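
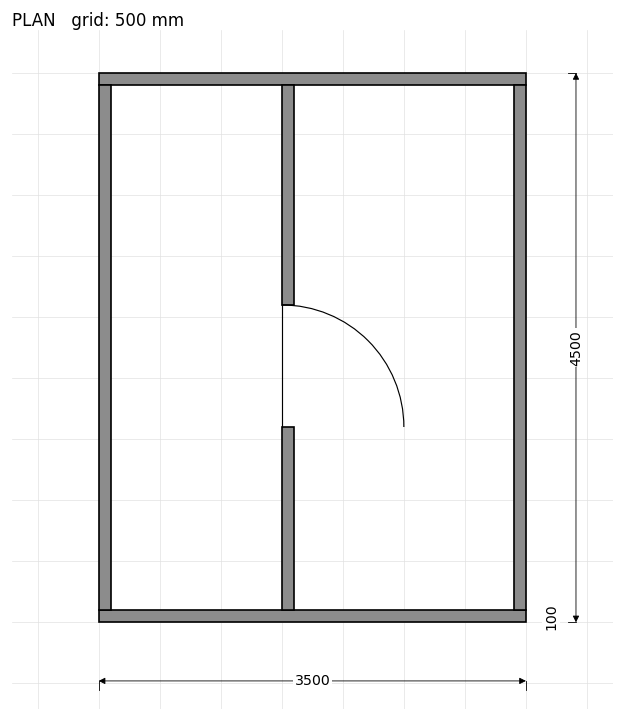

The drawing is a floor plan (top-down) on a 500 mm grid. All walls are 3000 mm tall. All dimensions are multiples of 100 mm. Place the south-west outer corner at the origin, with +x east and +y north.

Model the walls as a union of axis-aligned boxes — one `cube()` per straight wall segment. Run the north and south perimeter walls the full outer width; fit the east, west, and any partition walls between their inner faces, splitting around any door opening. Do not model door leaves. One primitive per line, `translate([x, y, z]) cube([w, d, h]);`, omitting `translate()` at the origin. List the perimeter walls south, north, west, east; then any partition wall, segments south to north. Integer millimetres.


cube([3500, 100, 3000]);
translate([0, 4400, 0]) cube([3500, 100, 3000]);
translate([0, 100, 0]) cube([100, 4300, 3000]);
translate([3400, 100, 0]) cube([100, 4300, 3000]);
translate([1500, 100, 0]) cube([100, 1500, 3000]);
translate([1500, 2600, 0]) cube([100, 1800, 3000]);


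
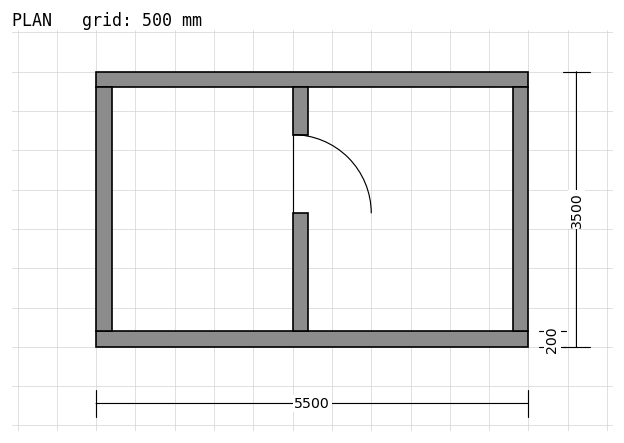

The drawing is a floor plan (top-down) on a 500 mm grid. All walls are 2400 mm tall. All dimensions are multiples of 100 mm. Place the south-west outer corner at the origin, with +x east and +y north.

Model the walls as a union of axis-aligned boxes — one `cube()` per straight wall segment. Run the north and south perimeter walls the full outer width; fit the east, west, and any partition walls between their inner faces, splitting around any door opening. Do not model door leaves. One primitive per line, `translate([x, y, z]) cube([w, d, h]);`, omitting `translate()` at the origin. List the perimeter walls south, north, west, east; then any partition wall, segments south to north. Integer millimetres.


cube([5500, 200, 2400]);
translate([0, 3300, 0]) cube([5500, 200, 2400]);
translate([0, 200, 0]) cube([200, 3100, 2400]);
translate([5300, 200, 0]) cube([200, 3100, 2400]);
translate([2500, 200, 0]) cube([200, 1500, 2400]);
translate([2500, 2700, 0]) cube([200, 600, 2400]);


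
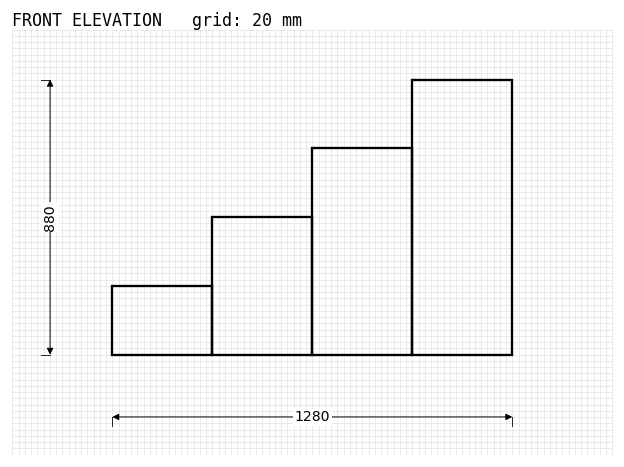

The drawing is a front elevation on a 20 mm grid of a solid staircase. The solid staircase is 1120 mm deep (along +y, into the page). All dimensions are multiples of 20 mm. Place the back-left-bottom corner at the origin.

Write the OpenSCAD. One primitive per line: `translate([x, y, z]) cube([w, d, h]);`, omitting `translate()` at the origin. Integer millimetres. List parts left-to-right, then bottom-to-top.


cube([320, 1120, 220]);
translate([320, 0, 0]) cube([320, 1120, 440]);
translate([640, 0, 0]) cube([320, 1120, 660]);
translate([960, 0, 0]) cube([320, 1120, 880]);


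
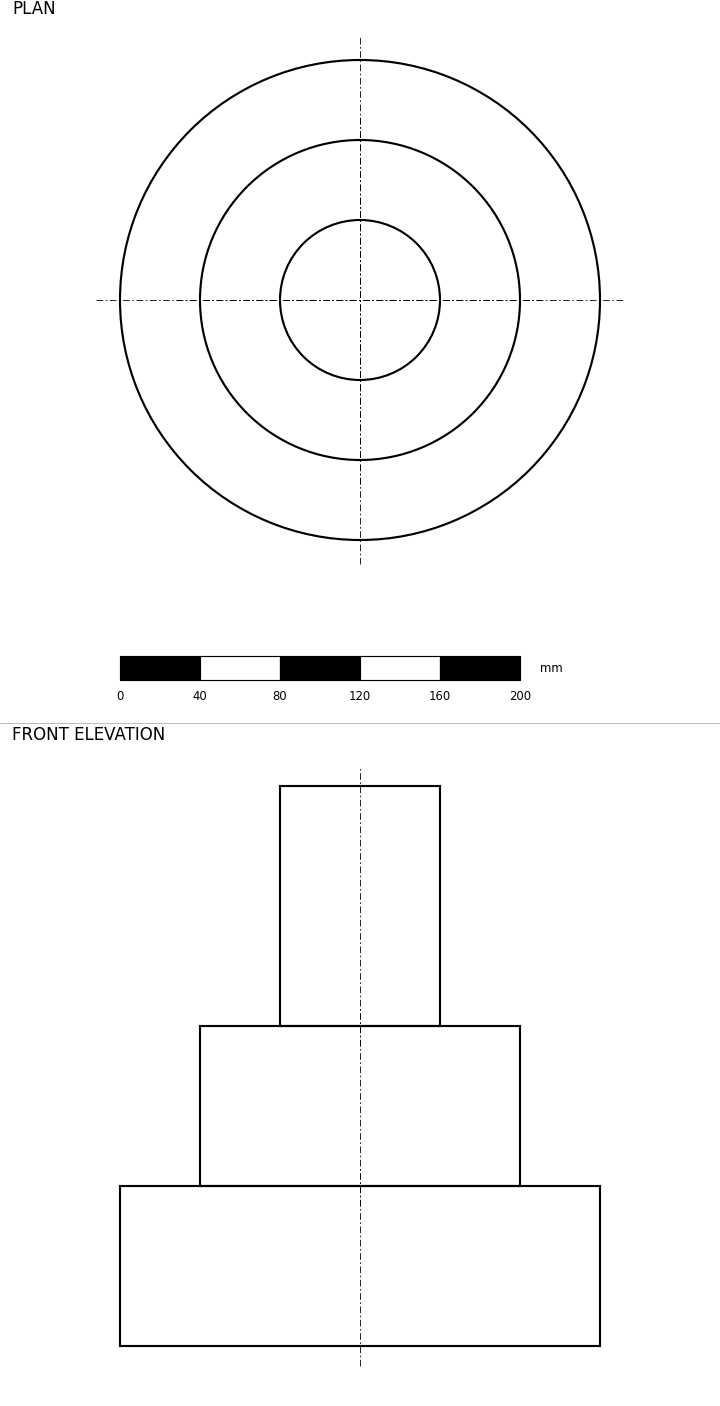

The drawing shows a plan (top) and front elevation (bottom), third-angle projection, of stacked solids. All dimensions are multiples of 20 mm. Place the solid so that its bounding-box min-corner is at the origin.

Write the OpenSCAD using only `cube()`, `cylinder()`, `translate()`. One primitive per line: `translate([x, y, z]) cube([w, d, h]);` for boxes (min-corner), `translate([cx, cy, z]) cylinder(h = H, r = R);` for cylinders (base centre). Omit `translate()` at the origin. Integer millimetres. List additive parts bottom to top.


translate([120, 120, 0]) cylinder(h = 80, r = 120);
translate([120, 120, 80]) cylinder(h = 80, r = 80);
translate([120, 120, 160]) cylinder(h = 120, r = 40);


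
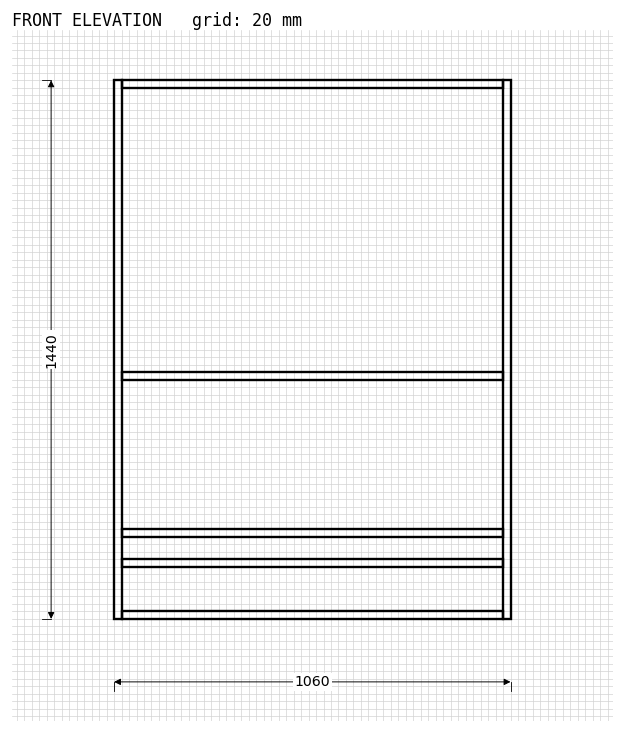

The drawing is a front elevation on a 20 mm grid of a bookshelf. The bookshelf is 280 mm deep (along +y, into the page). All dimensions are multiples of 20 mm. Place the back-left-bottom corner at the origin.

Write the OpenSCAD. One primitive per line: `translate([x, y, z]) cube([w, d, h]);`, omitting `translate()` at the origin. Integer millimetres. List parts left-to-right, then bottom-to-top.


cube([20, 280, 1440]);
translate([20, 0, 0]) cube([1020, 280, 20]);
translate([20, 0, 140]) cube([1020, 280, 20]);
translate([20, 0, 220]) cube([1020, 280, 20]);
translate([20, 0, 640]) cube([1020, 280, 20]);
translate([20, 0, 1420]) cube([1020, 280, 20]);
translate([1040, 0, 0]) cube([20, 280, 1440]);


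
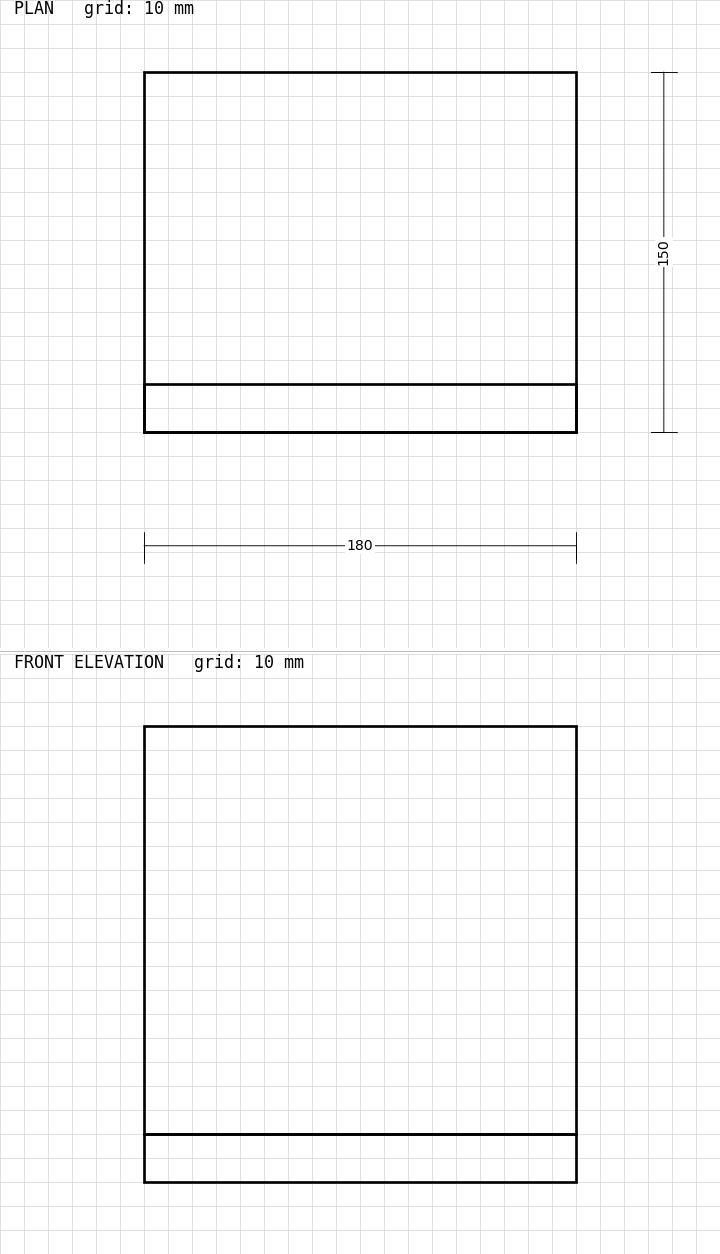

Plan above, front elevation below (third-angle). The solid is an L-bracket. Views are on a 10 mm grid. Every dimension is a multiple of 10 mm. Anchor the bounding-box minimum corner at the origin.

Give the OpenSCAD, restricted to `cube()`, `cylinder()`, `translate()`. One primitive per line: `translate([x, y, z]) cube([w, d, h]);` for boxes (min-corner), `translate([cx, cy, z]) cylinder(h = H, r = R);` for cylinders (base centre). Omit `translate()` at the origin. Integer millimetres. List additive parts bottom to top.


cube([180, 150, 20]);
translate([0, 0, 20]) cube([180, 20, 170]);


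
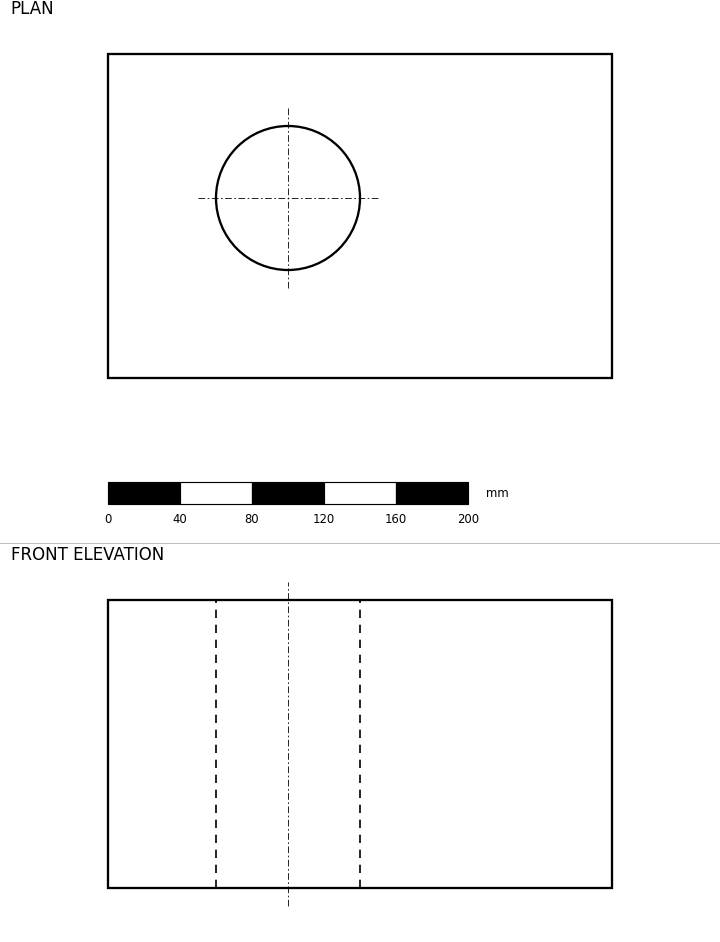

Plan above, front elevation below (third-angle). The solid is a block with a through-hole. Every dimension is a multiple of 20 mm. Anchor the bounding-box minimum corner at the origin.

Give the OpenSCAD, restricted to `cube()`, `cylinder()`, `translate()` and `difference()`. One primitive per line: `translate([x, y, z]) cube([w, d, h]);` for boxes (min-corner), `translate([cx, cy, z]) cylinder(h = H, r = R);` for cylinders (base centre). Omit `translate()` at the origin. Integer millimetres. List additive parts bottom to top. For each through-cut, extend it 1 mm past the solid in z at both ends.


difference() {
  cube([280, 180, 160]);
  translate([100, 100, -1]) cylinder(h = 162, r = 40);
}


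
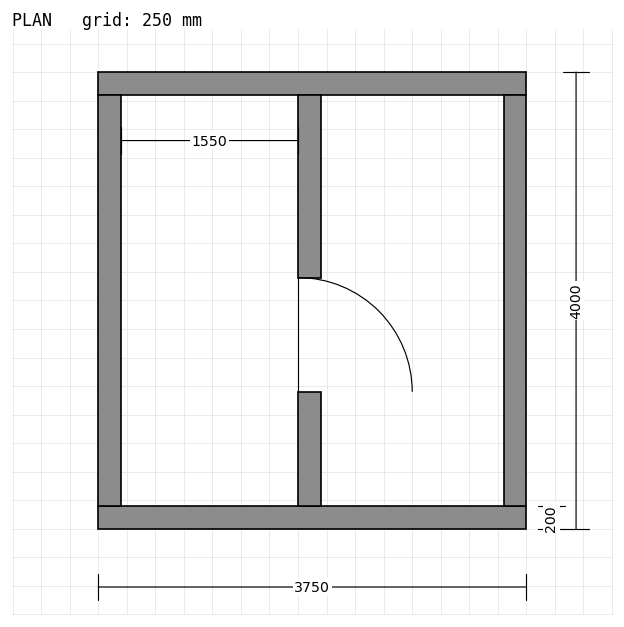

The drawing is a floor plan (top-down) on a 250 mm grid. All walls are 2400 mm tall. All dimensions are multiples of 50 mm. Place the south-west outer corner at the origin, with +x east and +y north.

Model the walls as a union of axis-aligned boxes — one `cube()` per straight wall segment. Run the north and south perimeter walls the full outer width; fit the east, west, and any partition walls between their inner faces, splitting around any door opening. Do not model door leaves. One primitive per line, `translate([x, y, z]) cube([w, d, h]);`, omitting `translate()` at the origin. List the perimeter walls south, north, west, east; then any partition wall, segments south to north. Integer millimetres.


cube([3750, 200, 2400]);
translate([0, 3800, 0]) cube([3750, 200, 2400]);
translate([0, 200, 0]) cube([200, 3600, 2400]);
translate([3550, 200, 0]) cube([200, 3600, 2400]);
translate([1750, 200, 0]) cube([200, 1000, 2400]);
translate([1750, 2200, 0]) cube([200, 1600, 2400]);


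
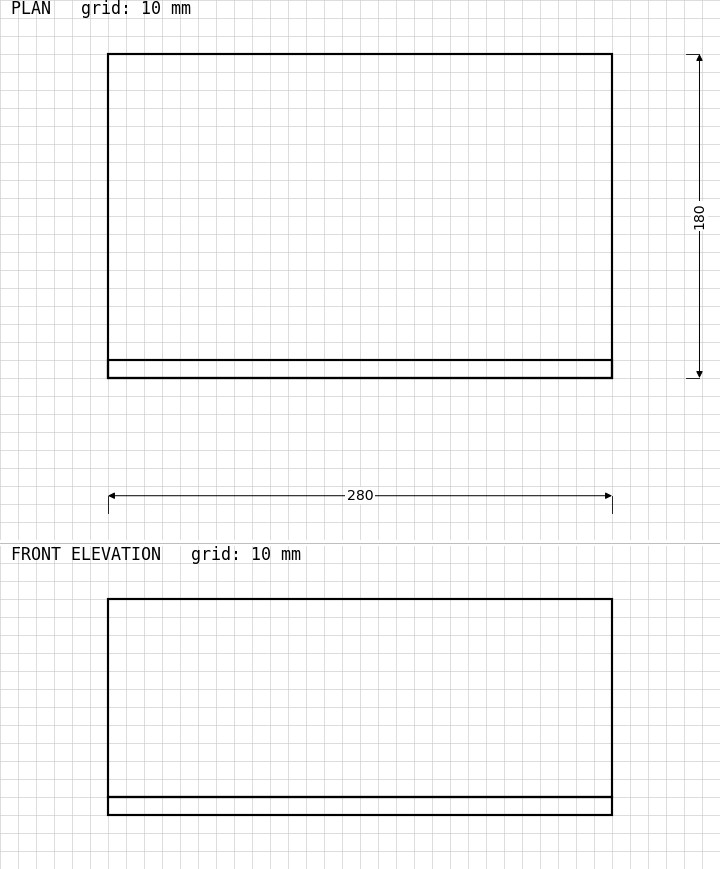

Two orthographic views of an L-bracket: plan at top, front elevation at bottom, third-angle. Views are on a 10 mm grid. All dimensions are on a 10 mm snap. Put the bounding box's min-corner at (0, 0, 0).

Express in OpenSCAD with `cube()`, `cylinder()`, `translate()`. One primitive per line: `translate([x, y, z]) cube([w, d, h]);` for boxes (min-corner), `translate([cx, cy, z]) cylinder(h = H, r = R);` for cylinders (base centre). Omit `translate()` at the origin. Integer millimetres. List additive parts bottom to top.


cube([280, 180, 10]);
translate([0, 0, 10]) cube([280, 10, 110]);


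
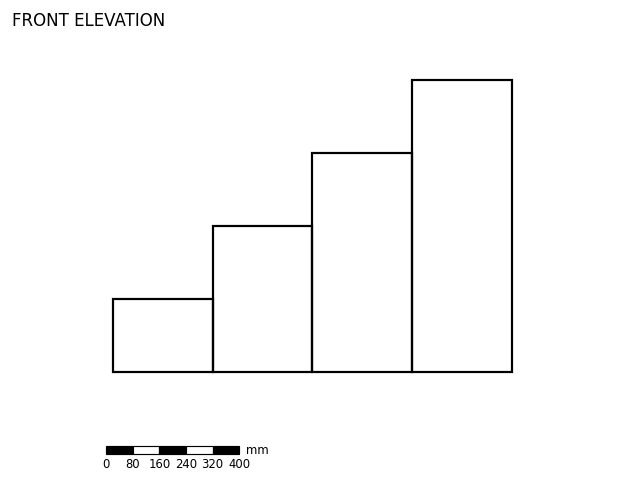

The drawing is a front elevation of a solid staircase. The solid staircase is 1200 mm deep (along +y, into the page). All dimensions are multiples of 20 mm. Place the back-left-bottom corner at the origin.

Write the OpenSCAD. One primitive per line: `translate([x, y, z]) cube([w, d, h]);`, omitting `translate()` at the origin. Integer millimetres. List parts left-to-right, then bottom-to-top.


cube([300, 1200, 220]);
translate([300, 0, 0]) cube([300, 1200, 440]);
translate([600, 0, 0]) cube([300, 1200, 660]);
translate([900, 0, 0]) cube([300, 1200, 880]);


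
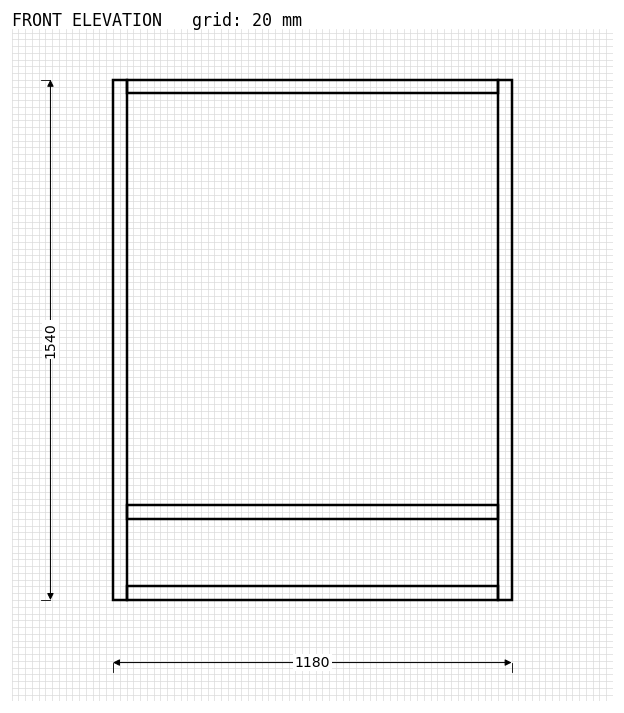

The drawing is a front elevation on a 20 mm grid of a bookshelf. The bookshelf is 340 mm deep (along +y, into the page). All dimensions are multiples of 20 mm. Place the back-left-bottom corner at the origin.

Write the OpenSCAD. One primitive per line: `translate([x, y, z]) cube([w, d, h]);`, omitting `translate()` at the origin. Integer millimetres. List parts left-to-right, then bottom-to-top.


cube([40, 340, 1540]);
translate([40, 0, 0]) cube([1100, 340, 40]);
translate([40, 0, 240]) cube([1100, 340, 40]);
translate([40, 0, 1500]) cube([1100, 340, 40]);
translate([1140, 0, 0]) cube([40, 340, 1540]);


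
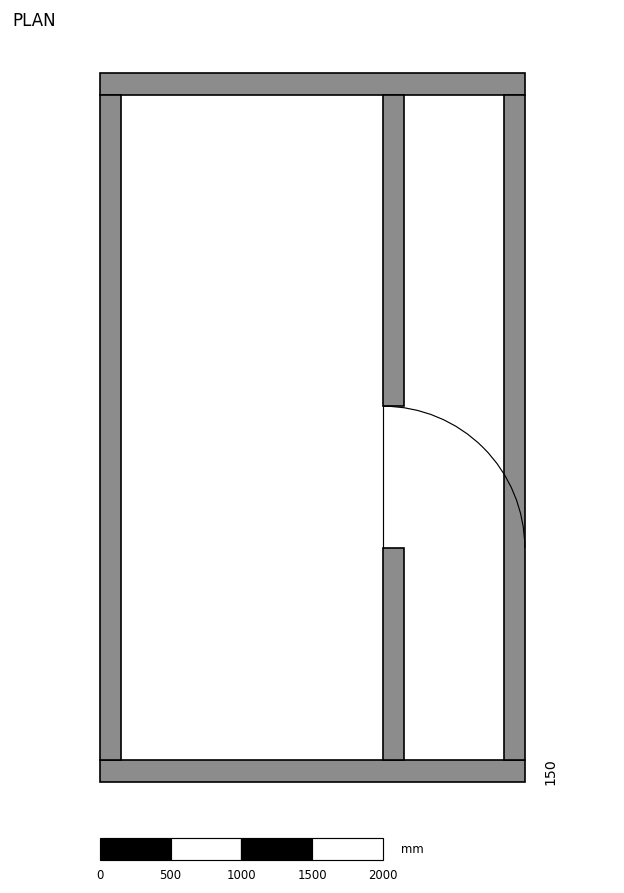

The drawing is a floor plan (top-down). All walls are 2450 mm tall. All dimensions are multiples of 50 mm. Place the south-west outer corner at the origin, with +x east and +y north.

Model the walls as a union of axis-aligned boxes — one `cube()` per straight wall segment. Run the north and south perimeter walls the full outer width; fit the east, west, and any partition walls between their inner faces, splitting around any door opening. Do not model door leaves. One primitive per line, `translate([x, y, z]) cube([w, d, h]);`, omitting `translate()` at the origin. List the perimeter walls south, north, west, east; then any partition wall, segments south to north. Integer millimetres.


cube([3000, 150, 2450]);
translate([0, 4850, 0]) cube([3000, 150, 2450]);
translate([0, 150, 0]) cube([150, 4700, 2450]);
translate([2850, 150, 0]) cube([150, 4700, 2450]);
translate([2000, 150, 0]) cube([150, 1500, 2450]);
translate([2000, 2650, 0]) cube([150, 2200, 2450]);


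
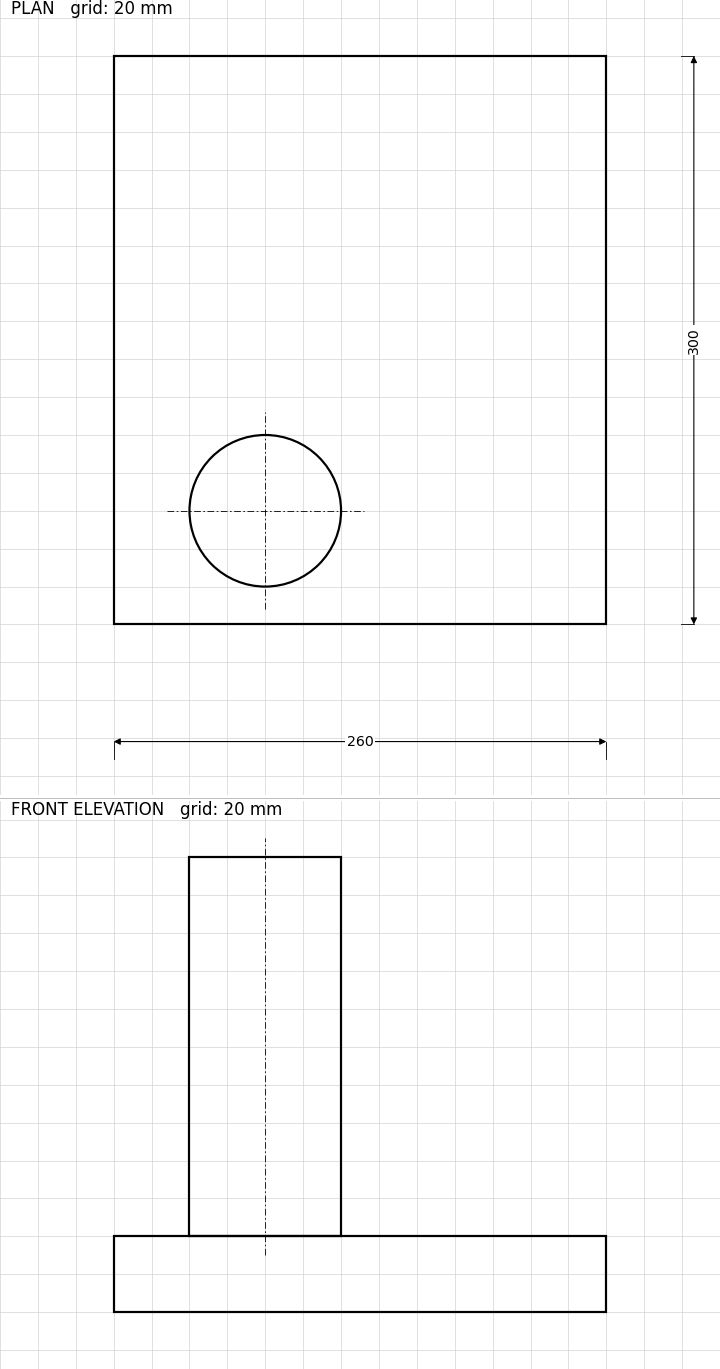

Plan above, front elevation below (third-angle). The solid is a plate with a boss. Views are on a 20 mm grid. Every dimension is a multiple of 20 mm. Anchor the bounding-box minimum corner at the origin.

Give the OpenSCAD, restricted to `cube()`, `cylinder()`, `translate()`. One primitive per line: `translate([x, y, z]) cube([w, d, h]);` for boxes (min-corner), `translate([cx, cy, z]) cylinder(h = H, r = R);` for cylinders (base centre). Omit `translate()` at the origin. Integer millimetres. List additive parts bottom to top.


cube([260, 300, 40]);
translate([80, 60, 40]) cylinder(h = 200, r = 40);


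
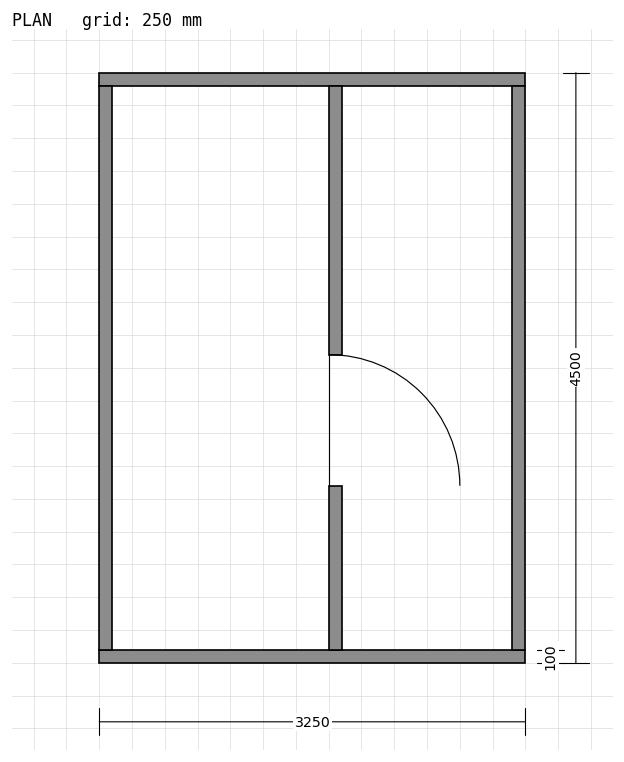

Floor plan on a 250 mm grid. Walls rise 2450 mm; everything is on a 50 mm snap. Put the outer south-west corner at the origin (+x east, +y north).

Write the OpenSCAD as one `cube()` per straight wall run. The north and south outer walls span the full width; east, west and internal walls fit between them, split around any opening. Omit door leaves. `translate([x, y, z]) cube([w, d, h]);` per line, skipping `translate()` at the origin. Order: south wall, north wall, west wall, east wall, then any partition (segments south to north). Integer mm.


cube([3250, 100, 2450]);
translate([0, 4400, 0]) cube([3250, 100, 2450]);
translate([0, 100, 0]) cube([100, 4300, 2450]);
translate([3150, 100, 0]) cube([100, 4300, 2450]);
translate([1750, 100, 0]) cube([100, 1250, 2450]);
translate([1750, 2350, 0]) cube([100, 2050, 2450]);


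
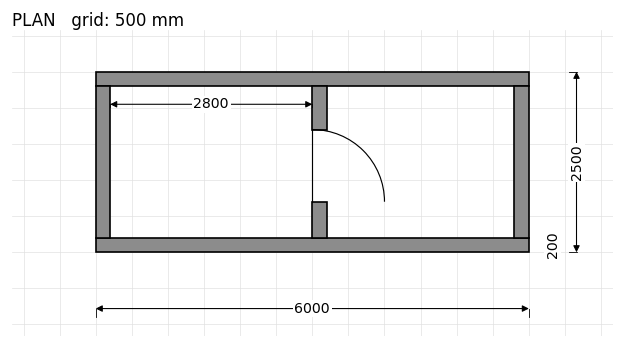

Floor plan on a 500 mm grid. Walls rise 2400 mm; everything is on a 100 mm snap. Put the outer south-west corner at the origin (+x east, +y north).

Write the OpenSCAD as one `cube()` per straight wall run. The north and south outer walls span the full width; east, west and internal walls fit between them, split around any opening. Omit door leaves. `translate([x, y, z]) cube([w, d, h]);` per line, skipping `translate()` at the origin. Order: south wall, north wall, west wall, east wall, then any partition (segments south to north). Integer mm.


cube([6000, 200, 2400]);
translate([0, 2300, 0]) cube([6000, 200, 2400]);
translate([0, 200, 0]) cube([200, 2100, 2400]);
translate([5800, 200, 0]) cube([200, 2100, 2400]);
translate([3000, 200, 0]) cube([200, 500, 2400]);
translate([3000, 1700, 0]) cube([200, 600, 2400]);


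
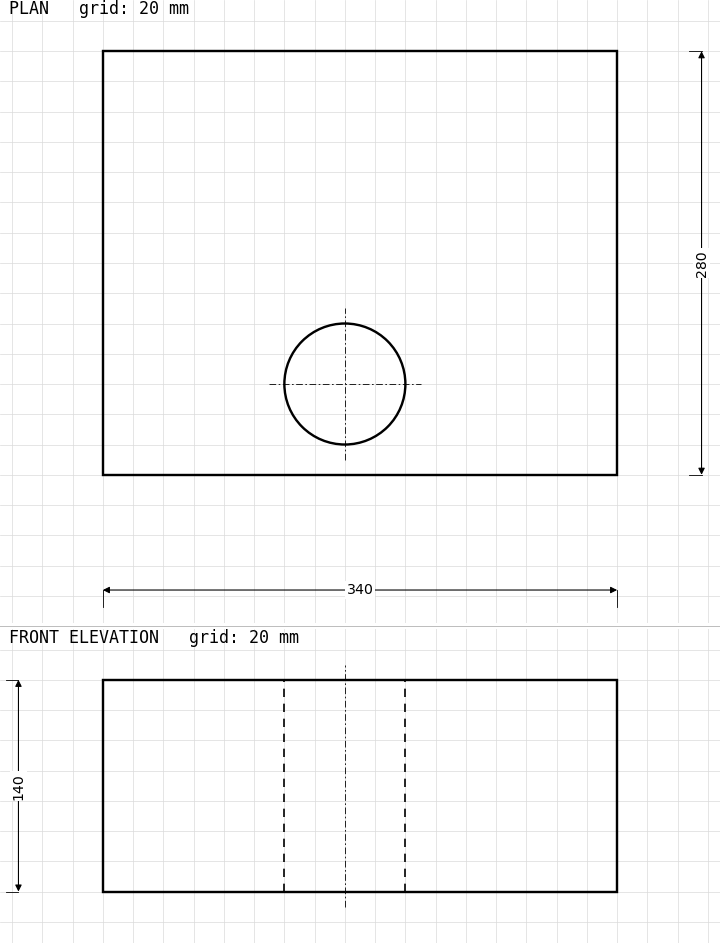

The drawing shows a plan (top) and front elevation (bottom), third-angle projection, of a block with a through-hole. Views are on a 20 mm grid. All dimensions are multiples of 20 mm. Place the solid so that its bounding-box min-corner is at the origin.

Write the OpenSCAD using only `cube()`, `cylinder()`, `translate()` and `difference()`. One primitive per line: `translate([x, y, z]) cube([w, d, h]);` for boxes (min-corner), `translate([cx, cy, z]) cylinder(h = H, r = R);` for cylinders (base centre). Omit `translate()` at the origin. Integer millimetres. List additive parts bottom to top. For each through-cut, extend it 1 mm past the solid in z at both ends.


difference() {
  cube([340, 280, 140]);
  translate([160, 60, -1]) cylinder(h = 142, r = 40);
}


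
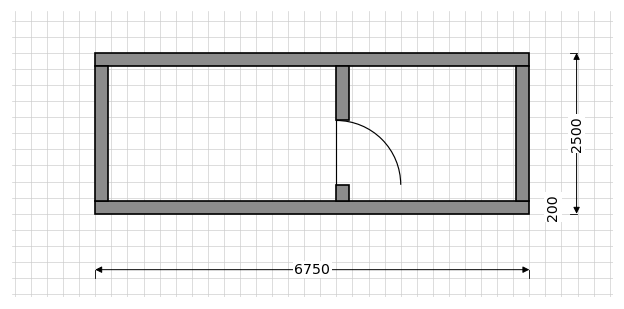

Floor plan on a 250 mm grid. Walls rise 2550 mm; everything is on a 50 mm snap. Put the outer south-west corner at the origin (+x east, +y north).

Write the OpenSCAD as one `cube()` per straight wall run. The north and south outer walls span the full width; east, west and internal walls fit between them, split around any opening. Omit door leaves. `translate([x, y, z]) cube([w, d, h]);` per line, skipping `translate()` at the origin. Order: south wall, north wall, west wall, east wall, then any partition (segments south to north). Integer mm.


cube([6750, 200, 2550]);
translate([0, 2300, 0]) cube([6750, 200, 2550]);
translate([0, 200, 0]) cube([200, 2100, 2550]);
translate([6550, 200, 0]) cube([200, 2100, 2550]);
translate([3750, 200, 0]) cube([200, 250, 2550]);
translate([3750, 1450, 0]) cube([200, 850, 2550]);


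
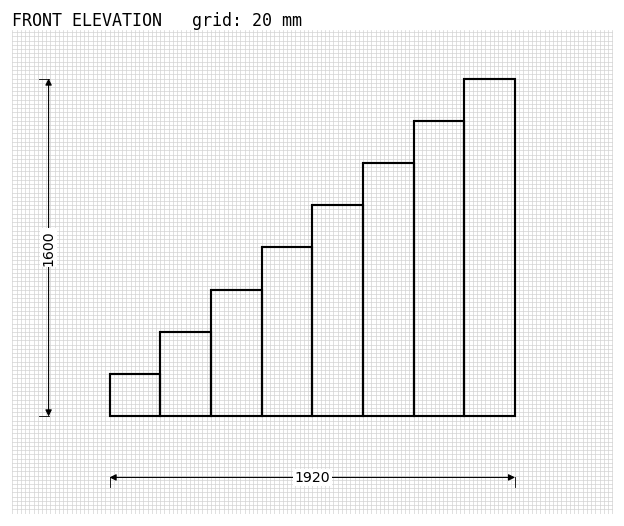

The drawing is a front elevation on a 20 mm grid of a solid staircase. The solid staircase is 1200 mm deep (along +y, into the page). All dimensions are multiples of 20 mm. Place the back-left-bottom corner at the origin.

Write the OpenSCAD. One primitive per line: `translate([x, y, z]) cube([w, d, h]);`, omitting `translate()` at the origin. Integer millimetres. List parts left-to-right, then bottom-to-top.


cube([240, 1200, 200]);
translate([240, 0, 0]) cube([240, 1200, 400]);
translate([480, 0, 0]) cube([240, 1200, 600]);
translate([720, 0, 0]) cube([240, 1200, 800]);
translate([960, 0, 0]) cube([240, 1200, 1000]);
translate([1200, 0, 0]) cube([240, 1200, 1200]);
translate([1440, 0, 0]) cube([240, 1200, 1400]);
translate([1680, 0, 0]) cube([240, 1200, 1600]);


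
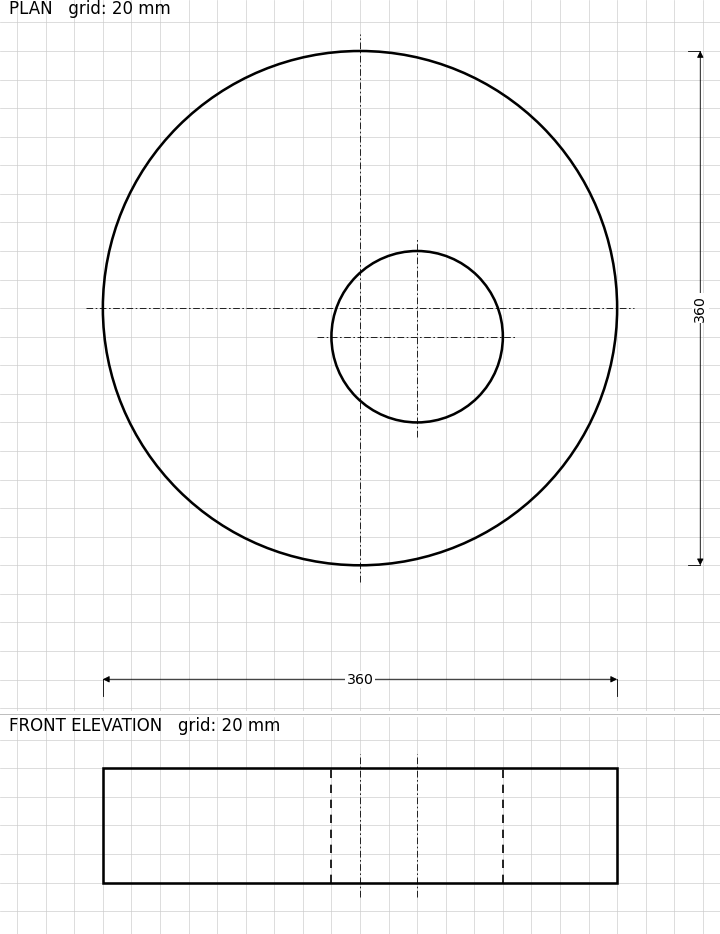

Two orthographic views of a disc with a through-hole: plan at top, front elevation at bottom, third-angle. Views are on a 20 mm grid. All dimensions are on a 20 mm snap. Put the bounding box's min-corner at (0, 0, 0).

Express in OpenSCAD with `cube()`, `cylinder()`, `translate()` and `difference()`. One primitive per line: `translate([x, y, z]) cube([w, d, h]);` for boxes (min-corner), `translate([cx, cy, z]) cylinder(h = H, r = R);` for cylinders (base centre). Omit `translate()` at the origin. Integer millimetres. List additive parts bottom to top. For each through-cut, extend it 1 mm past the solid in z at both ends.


difference() {
  translate([180, 180, 0]) cylinder(h = 80, r = 180);
  translate([220, 160, -1]) cylinder(h = 82, r = 60);
}


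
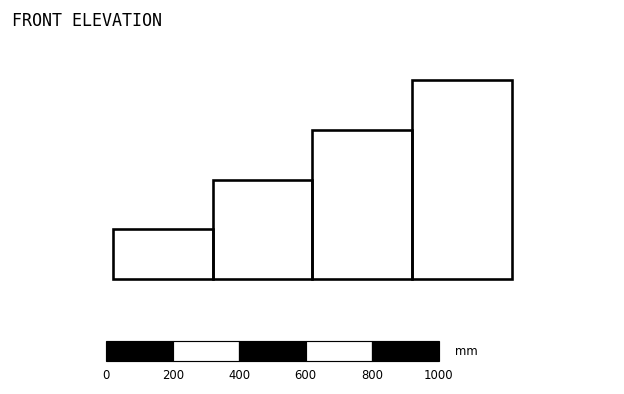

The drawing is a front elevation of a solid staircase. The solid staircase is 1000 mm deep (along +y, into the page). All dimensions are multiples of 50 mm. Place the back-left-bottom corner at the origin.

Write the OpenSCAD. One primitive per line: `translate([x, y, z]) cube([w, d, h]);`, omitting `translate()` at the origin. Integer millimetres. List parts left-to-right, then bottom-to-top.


cube([300, 1000, 150]);
translate([300, 0, 0]) cube([300, 1000, 300]);
translate([600, 0, 0]) cube([300, 1000, 450]);
translate([900, 0, 0]) cube([300, 1000, 600]);


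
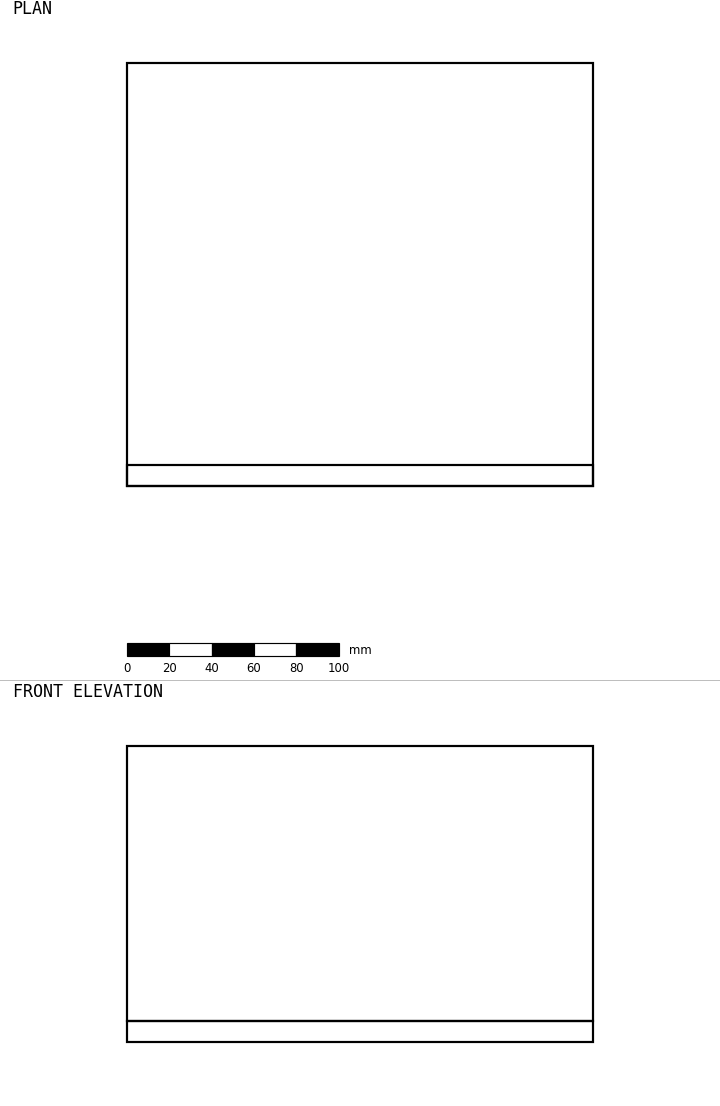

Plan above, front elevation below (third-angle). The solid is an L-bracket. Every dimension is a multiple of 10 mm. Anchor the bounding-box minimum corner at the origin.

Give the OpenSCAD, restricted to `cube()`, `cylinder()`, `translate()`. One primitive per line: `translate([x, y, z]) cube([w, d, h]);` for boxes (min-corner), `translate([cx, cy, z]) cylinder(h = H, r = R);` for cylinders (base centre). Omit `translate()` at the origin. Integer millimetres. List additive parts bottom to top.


cube([220, 200, 10]);
translate([0, 0, 10]) cube([220, 10, 130]);


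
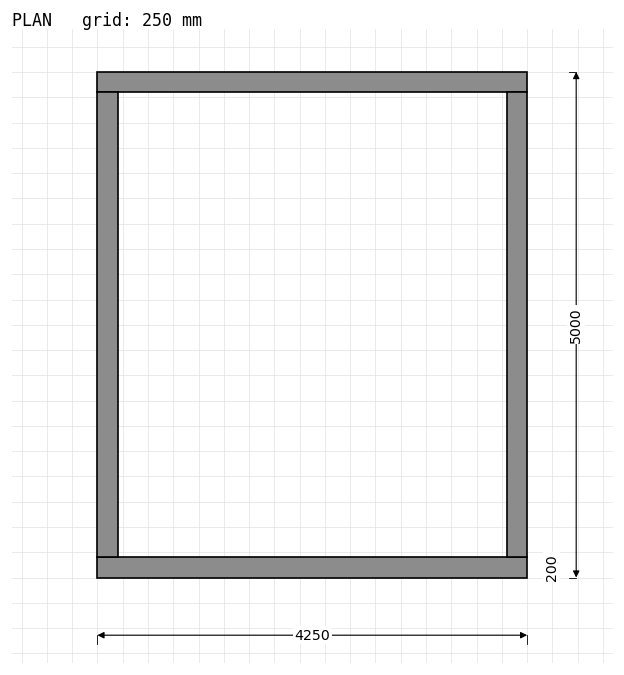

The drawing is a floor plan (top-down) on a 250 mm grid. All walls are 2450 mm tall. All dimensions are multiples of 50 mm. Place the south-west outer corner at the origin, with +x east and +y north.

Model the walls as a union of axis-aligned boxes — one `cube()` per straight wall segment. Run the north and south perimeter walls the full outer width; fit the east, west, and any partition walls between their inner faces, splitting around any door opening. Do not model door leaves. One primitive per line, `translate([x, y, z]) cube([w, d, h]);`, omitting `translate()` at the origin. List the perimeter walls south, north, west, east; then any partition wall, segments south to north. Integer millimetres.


cube([4250, 200, 2450]);
translate([0, 4800, 0]) cube([4250, 200, 2450]);
translate([0, 200, 0]) cube([200, 4600, 2450]);
translate([4050, 200, 0]) cube([200, 4600, 2450]);


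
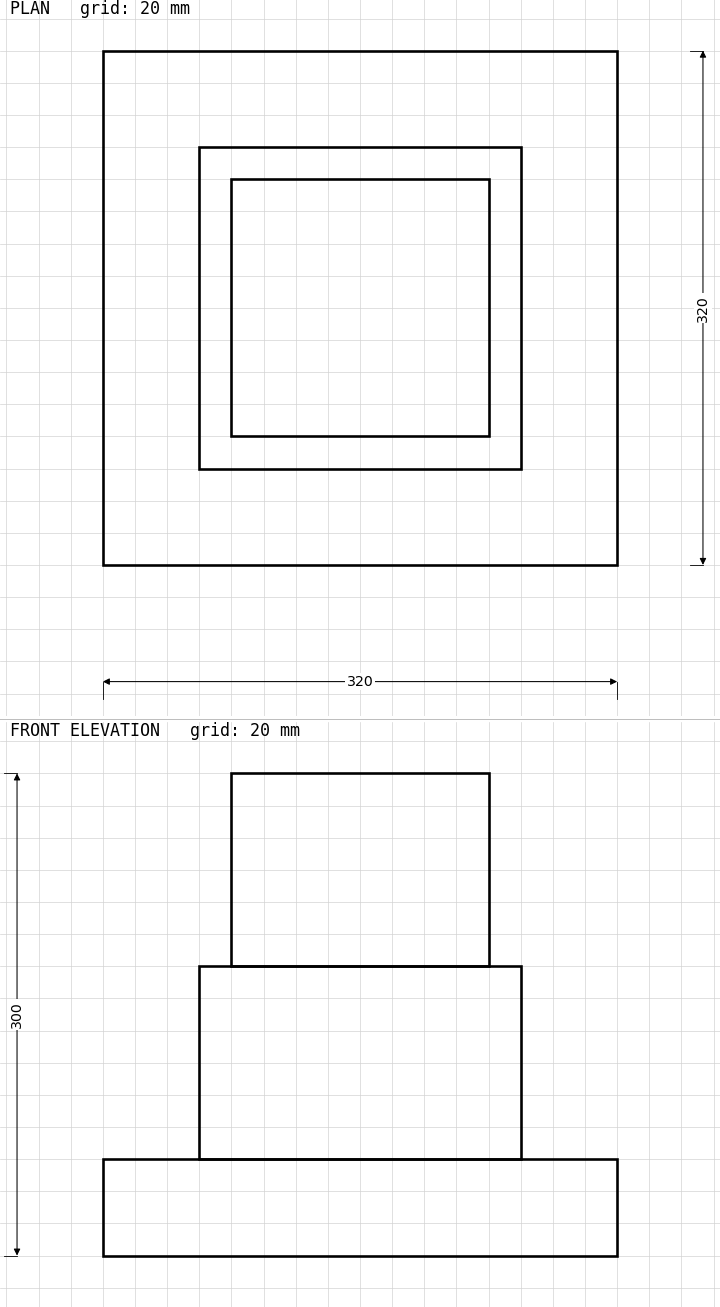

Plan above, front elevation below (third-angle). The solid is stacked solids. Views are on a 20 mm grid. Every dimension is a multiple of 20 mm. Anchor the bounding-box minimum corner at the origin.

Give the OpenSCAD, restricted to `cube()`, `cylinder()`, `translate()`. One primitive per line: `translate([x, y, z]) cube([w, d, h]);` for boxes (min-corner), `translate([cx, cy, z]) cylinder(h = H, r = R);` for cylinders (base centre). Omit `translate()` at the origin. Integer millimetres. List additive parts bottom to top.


cube([320, 320, 60]);
translate([60, 60, 60]) cube([200, 200, 120]);
translate([80, 80, 180]) cube([160, 160, 120]);


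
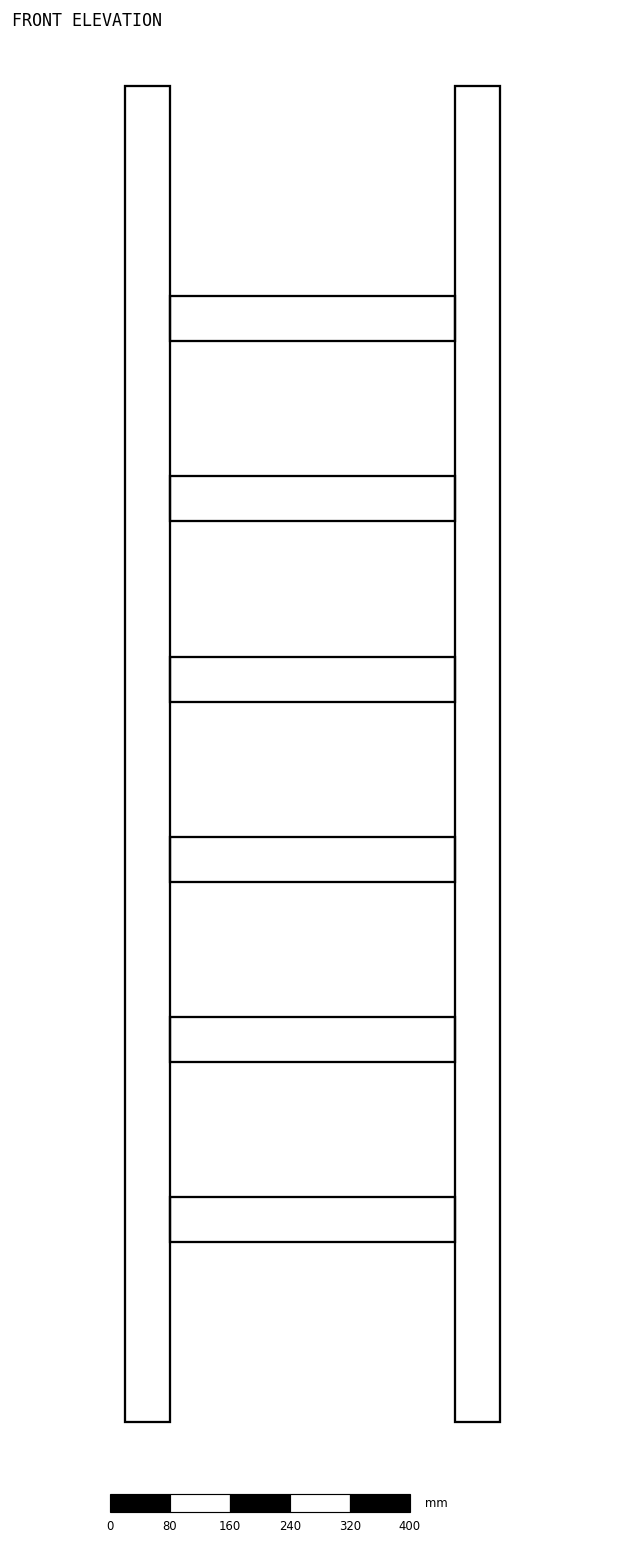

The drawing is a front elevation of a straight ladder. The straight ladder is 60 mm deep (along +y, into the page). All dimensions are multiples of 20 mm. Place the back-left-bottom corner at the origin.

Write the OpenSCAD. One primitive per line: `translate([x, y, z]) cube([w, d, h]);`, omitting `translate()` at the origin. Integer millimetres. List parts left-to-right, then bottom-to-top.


cube([60, 60, 1780]);
translate([60, 0, 240]) cube([380, 60, 60]);
translate([60, 0, 480]) cube([380, 60, 60]);
translate([60, 0, 720]) cube([380, 60, 60]);
translate([60, 0, 960]) cube([380, 60, 60]);
translate([60, 0, 1200]) cube([380, 60, 60]);
translate([60, 0, 1440]) cube([380, 60, 60]);
translate([440, 0, 0]) cube([60, 60, 1780]);


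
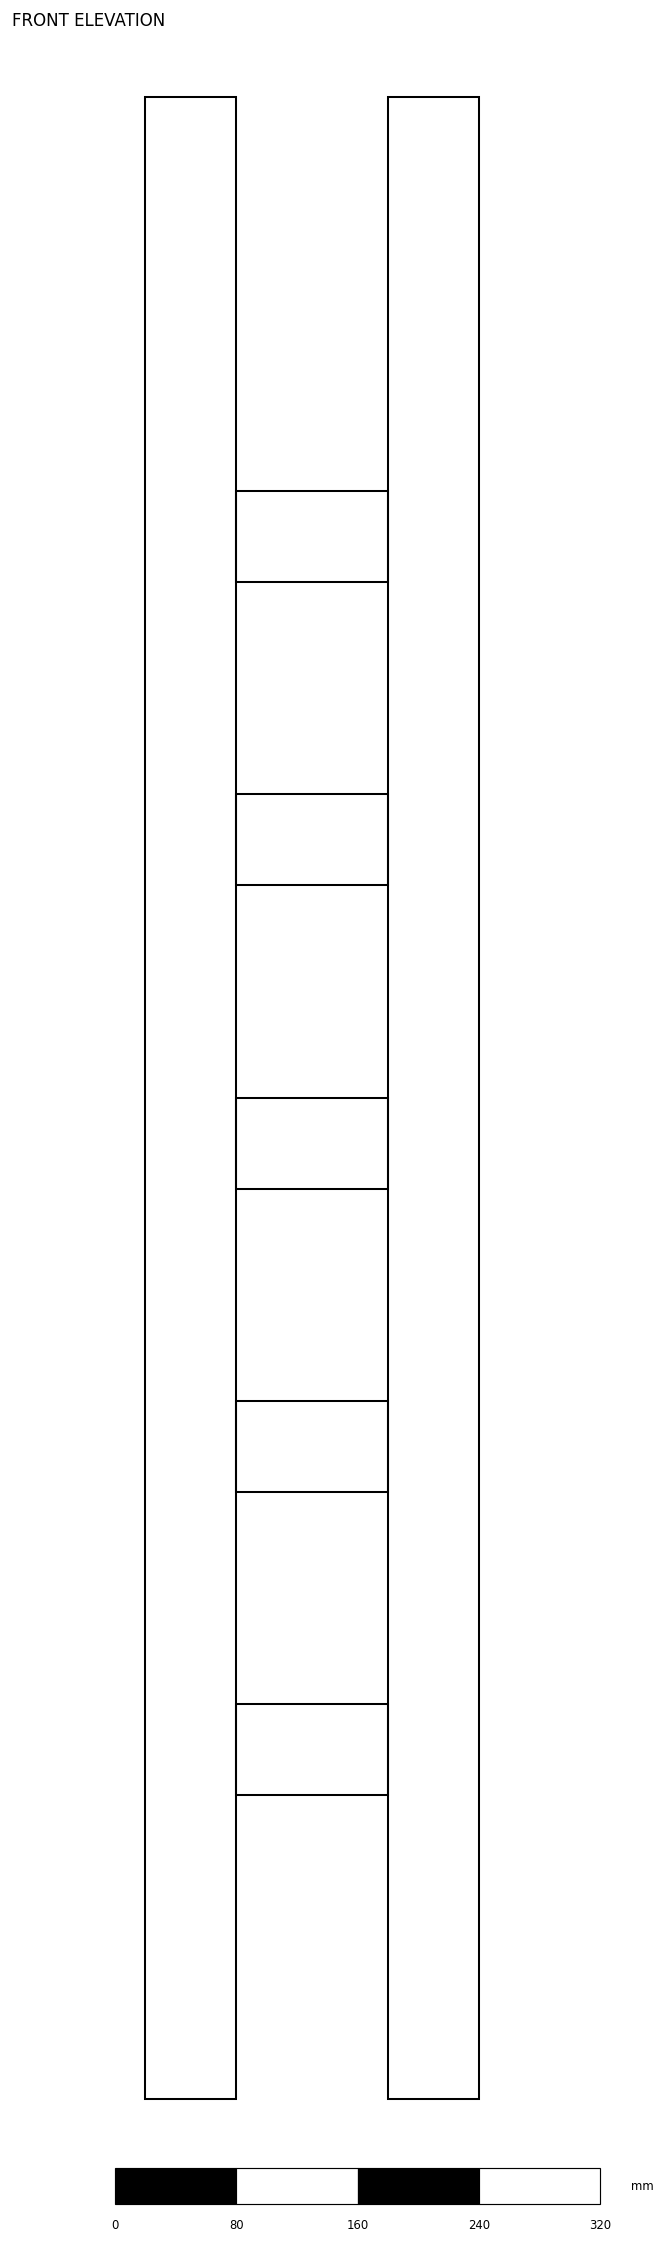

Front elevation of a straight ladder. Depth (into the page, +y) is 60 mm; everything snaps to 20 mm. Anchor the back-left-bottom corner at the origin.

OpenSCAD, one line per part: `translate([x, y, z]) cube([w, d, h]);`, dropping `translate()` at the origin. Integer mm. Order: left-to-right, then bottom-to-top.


cube([60, 60, 1320]);
translate([60, 0, 200]) cube([100, 60, 60]);
translate([60, 0, 400]) cube([100, 60, 60]);
translate([60, 0, 600]) cube([100, 60, 60]);
translate([60, 0, 800]) cube([100, 60, 60]);
translate([60, 0, 1000]) cube([100, 60, 60]);
translate([160, 0, 0]) cube([60, 60, 1320]);


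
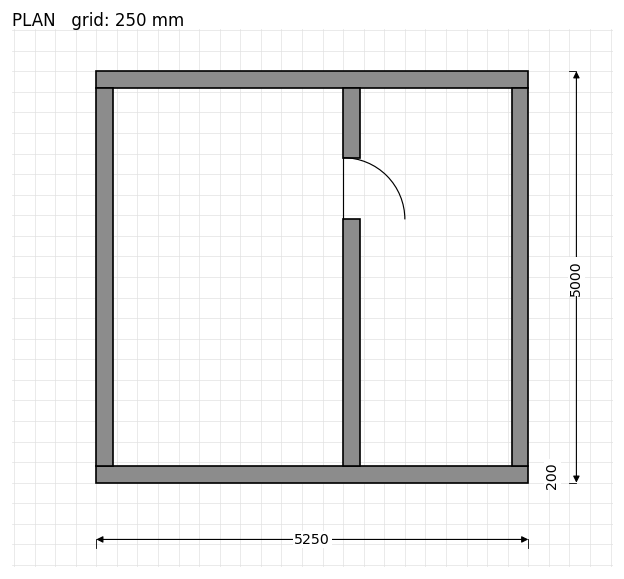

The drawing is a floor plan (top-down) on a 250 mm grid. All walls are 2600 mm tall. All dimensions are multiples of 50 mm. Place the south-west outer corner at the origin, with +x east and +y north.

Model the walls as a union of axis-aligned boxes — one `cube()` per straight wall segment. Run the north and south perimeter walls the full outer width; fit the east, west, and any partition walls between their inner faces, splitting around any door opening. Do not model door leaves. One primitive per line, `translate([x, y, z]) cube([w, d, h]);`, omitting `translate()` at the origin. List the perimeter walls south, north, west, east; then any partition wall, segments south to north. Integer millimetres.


cube([5250, 200, 2600]);
translate([0, 4800, 0]) cube([5250, 200, 2600]);
translate([0, 200, 0]) cube([200, 4600, 2600]);
translate([5050, 200, 0]) cube([200, 4600, 2600]);
translate([3000, 200, 0]) cube([200, 3000, 2600]);
translate([3000, 3950, 0]) cube([200, 850, 2600]);


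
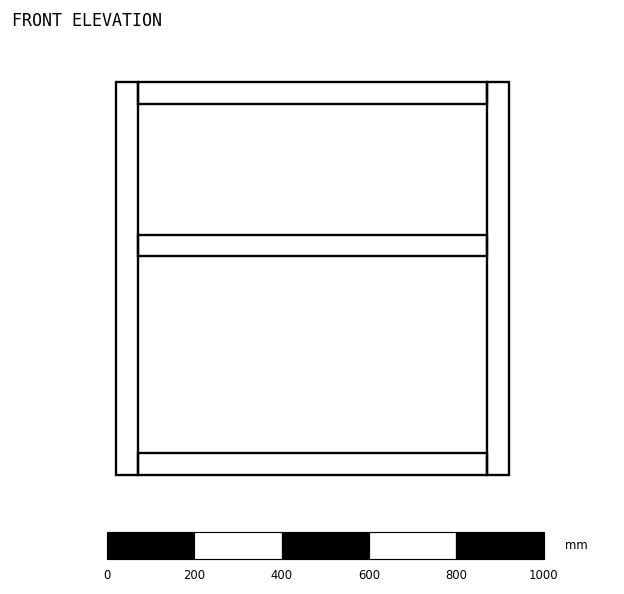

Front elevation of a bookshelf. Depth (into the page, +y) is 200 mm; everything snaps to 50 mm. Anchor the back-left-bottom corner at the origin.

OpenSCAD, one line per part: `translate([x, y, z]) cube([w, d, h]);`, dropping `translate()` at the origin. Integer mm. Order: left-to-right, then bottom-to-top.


cube([50, 200, 900]);
translate([50, 0, 0]) cube([800, 200, 50]);
translate([50, 0, 500]) cube([800, 200, 50]);
translate([50, 0, 850]) cube([800, 200, 50]);
translate([850, 0, 0]) cube([50, 200, 900]);


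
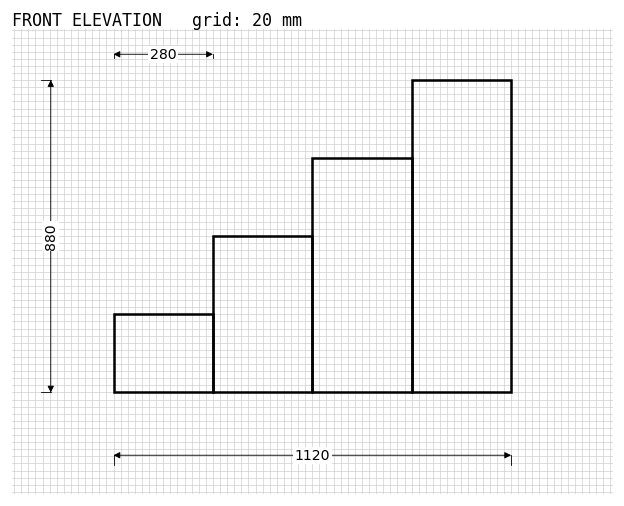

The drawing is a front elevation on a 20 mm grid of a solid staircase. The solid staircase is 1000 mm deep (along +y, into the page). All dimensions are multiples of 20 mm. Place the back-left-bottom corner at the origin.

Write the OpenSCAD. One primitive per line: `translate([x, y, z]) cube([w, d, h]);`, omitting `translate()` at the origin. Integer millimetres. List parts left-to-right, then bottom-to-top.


cube([280, 1000, 220]);
translate([280, 0, 0]) cube([280, 1000, 440]);
translate([560, 0, 0]) cube([280, 1000, 660]);
translate([840, 0, 0]) cube([280, 1000, 880]);


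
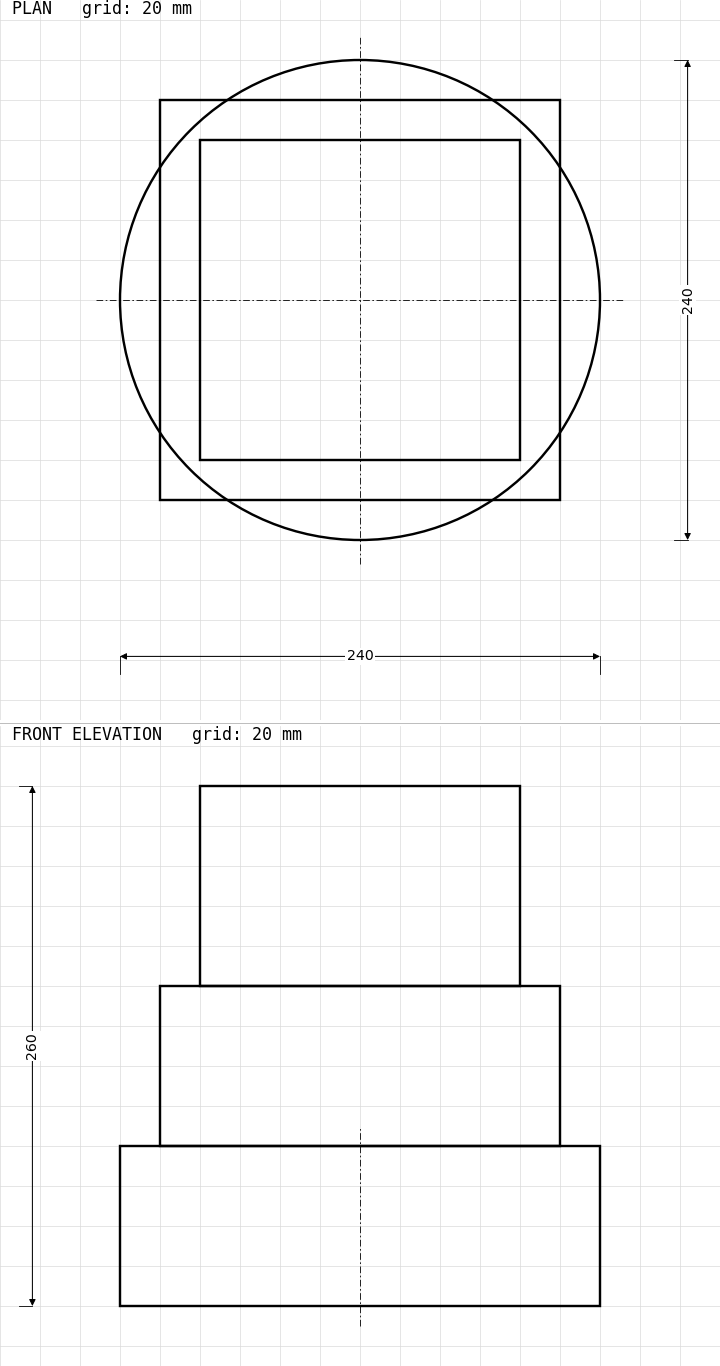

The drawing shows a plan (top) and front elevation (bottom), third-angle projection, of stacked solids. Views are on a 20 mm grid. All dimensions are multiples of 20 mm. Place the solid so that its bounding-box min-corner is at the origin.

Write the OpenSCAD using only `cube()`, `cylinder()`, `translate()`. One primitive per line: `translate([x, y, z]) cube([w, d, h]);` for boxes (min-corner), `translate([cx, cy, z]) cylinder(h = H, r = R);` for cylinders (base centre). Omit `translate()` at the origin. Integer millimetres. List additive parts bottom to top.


translate([120, 120, 0]) cylinder(h = 80, r = 120);
translate([20, 20, 80]) cube([200, 200, 80]);
translate([40, 40, 160]) cube([160, 160, 100]);


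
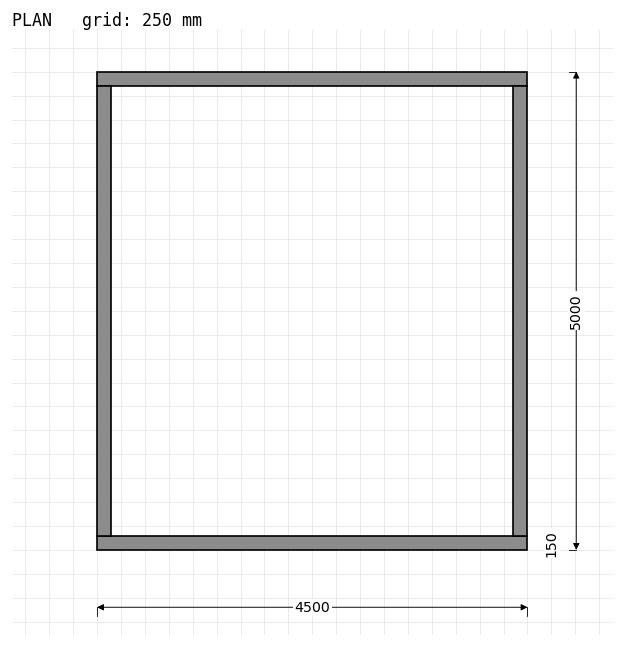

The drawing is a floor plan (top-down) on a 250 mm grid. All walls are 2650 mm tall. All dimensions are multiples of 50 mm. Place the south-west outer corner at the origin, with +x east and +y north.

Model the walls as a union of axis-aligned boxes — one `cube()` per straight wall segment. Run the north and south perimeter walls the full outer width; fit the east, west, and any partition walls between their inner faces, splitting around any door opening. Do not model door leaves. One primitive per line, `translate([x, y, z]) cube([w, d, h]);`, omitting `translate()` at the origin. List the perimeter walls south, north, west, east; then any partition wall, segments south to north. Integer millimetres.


cube([4500, 150, 2650]);
translate([0, 4850, 0]) cube([4500, 150, 2650]);
translate([0, 150, 0]) cube([150, 4700, 2650]);
translate([4350, 150, 0]) cube([150, 4700, 2650]);


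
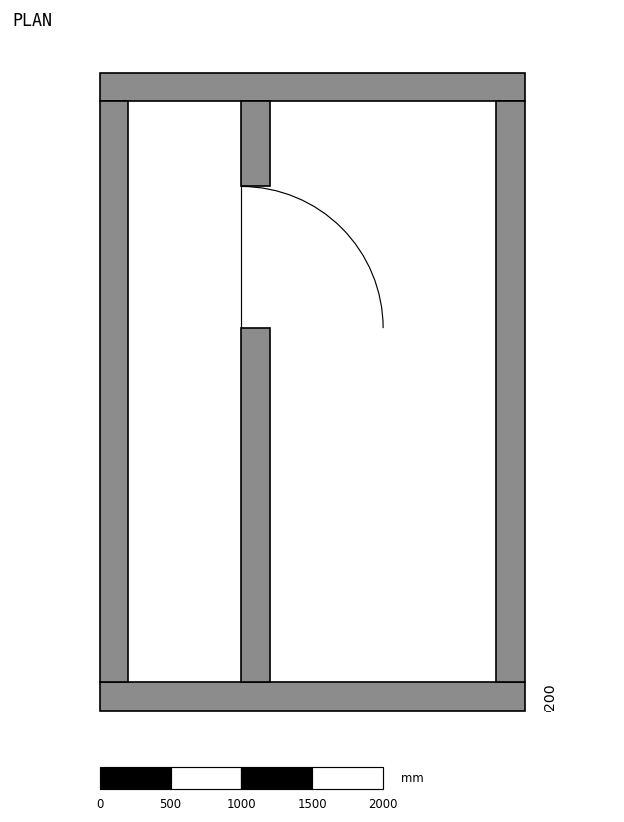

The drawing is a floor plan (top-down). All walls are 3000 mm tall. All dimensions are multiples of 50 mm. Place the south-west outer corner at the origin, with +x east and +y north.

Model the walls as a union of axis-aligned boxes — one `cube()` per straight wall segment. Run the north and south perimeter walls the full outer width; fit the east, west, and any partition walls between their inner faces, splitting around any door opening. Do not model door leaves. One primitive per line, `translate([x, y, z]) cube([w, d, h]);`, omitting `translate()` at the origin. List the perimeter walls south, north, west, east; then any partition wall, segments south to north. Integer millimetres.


cube([3000, 200, 3000]);
translate([0, 4300, 0]) cube([3000, 200, 3000]);
translate([0, 200, 0]) cube([200, 4100, 3000]);
translate([2800, 200, 0]) cube([200, 4100, 3000]);
translate([1000, 200, 0]) cube([200, 2500, 3000]);
translate([1000, 3700, 0]) cube([200, 600, 3000]);


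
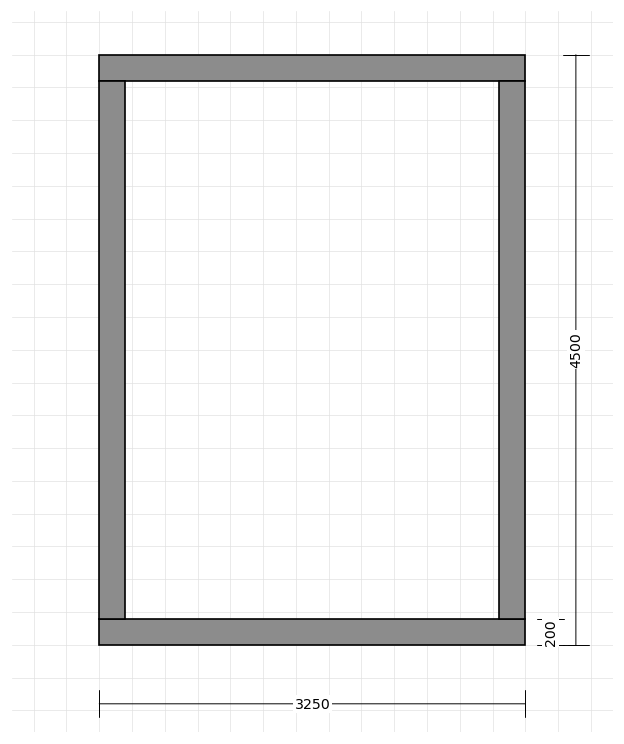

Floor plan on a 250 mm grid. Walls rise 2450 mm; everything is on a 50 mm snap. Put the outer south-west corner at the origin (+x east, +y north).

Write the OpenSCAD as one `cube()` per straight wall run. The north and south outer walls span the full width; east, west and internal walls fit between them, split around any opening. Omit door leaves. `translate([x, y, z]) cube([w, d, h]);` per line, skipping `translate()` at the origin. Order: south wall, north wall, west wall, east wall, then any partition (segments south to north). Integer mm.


cube([3250, 200, 2450]);
translate([0, 4300, 0]) cube([3250, 200, 2450]);
translate([0, 200, 0]) cube([200, 4100, 2450]);
translate([3050, 200, 0]) cube([200, 4100, 2450]);


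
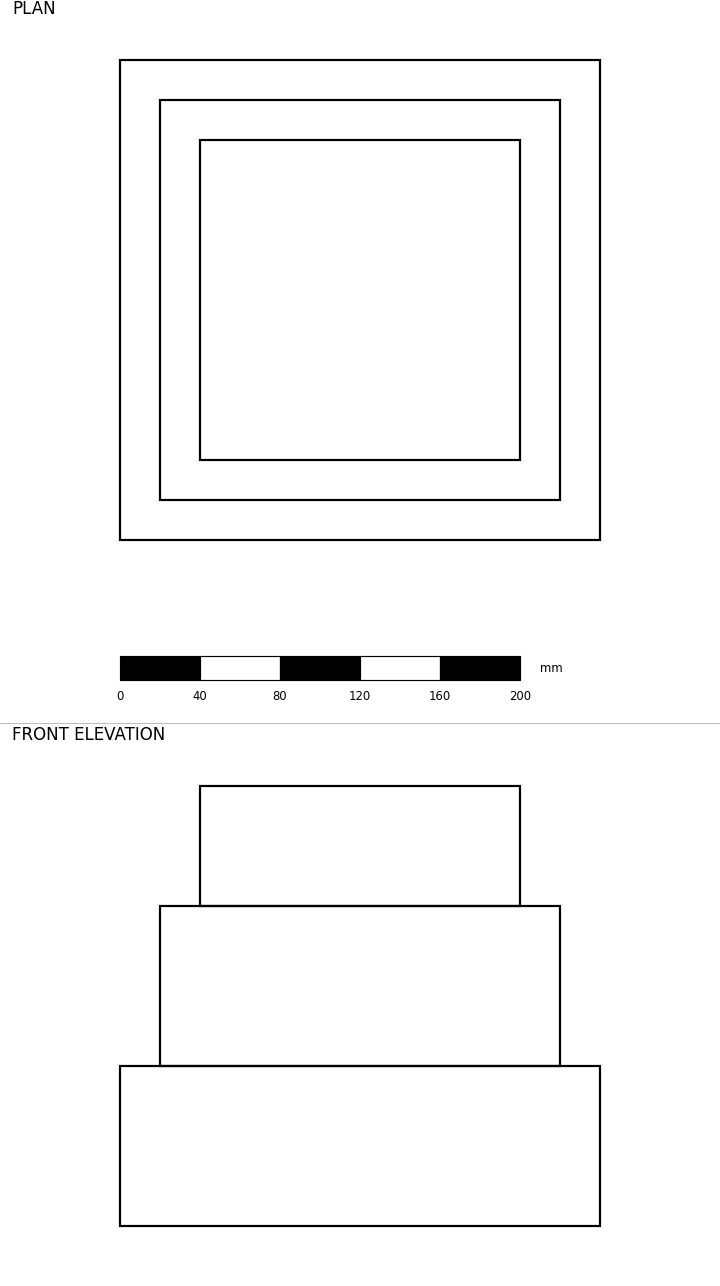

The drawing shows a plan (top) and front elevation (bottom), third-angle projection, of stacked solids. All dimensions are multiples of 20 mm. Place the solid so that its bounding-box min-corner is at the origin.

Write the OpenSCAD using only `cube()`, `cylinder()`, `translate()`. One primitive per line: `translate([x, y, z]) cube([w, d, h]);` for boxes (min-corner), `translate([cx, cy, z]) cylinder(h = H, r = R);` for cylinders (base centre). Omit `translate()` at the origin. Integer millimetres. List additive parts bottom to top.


cube([240, 240, 80]);
translate([20, 20, 80]) cube([200, 200, 80]);
translate([40, 40, 160]) cube([160, 160, 60]);


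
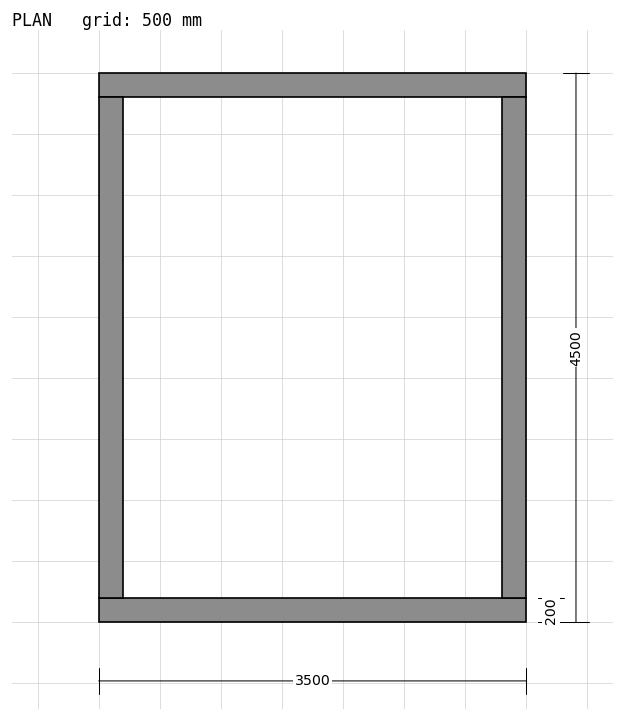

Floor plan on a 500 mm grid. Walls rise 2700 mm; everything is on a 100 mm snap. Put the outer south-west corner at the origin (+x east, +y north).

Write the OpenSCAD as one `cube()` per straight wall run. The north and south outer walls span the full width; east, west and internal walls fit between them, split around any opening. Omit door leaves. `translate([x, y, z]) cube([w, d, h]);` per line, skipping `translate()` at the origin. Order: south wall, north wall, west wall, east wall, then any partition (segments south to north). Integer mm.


cube([3500, 200, 2700]);
translate([0, 4300, 0]) cube([3500, 200, 2700]);
translate([0, 200, 0]) cube([200, 4100, 2700]);
translate([3300, 200, 0]) cube([200, 4100, 2700]);


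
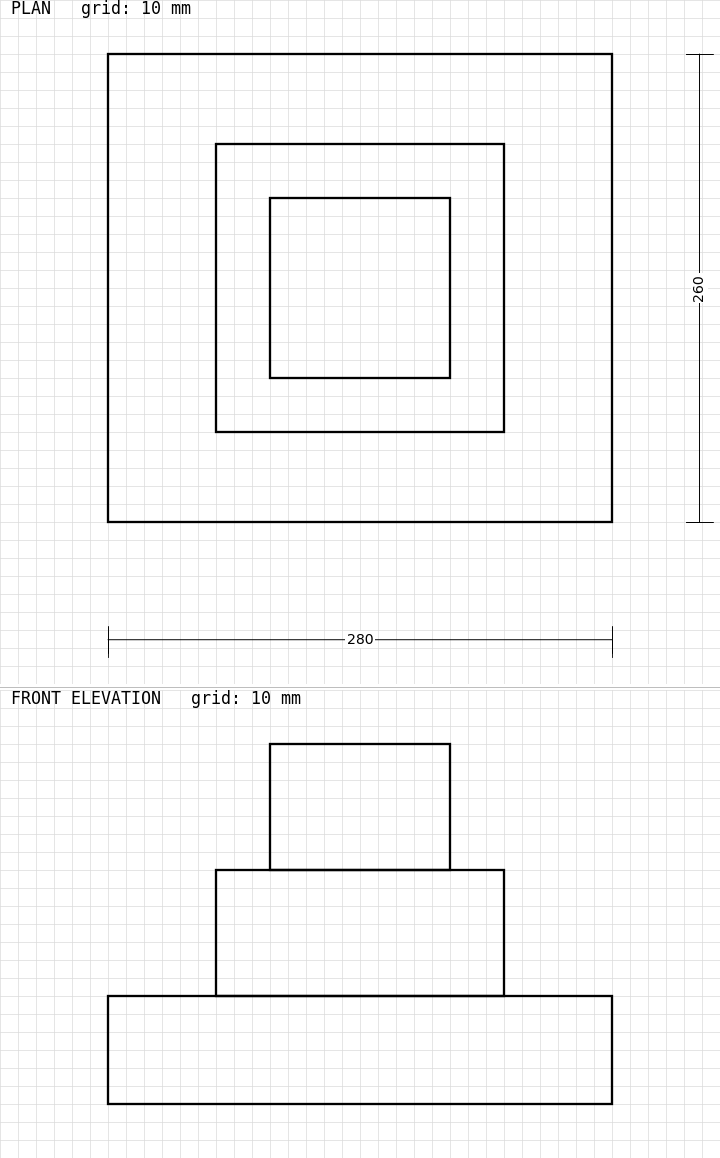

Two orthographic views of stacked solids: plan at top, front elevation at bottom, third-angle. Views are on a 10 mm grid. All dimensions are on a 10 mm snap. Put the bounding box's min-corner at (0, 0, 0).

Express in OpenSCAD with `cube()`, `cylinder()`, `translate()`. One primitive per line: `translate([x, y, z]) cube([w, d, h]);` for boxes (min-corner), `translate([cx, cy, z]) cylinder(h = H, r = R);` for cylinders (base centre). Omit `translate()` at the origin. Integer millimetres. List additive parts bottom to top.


cube([280, 260, 60]);
translate([60, 50, 60]) cube([160, 160, 70]);
translate([90, 80, 130]) cube([100, 100, 70]);


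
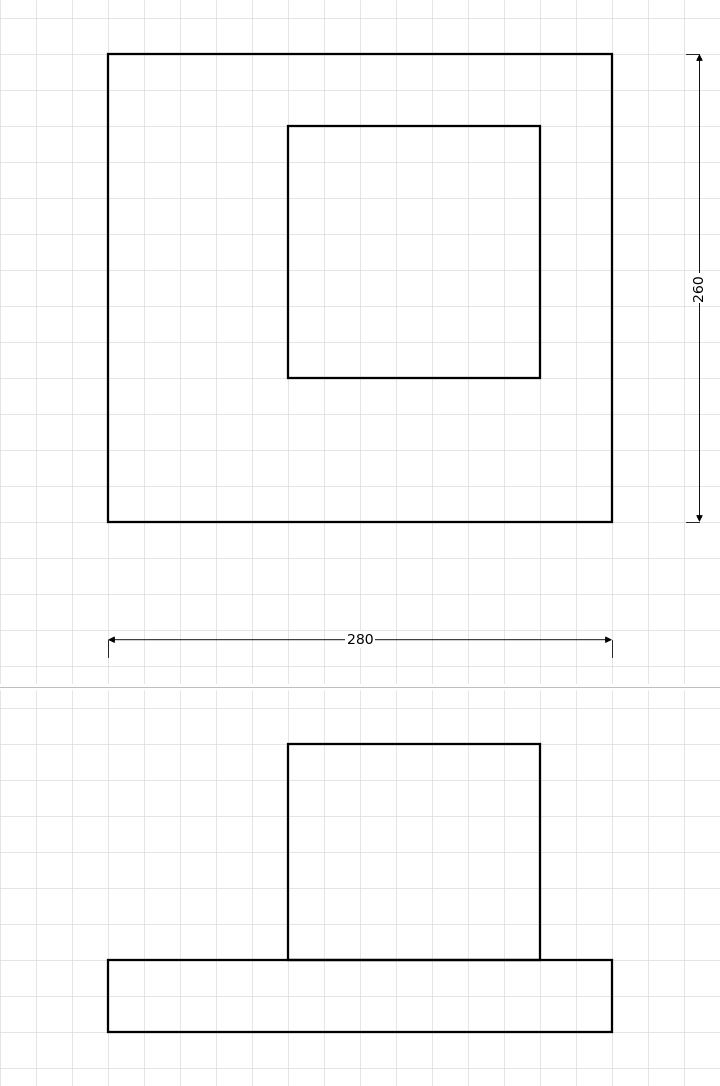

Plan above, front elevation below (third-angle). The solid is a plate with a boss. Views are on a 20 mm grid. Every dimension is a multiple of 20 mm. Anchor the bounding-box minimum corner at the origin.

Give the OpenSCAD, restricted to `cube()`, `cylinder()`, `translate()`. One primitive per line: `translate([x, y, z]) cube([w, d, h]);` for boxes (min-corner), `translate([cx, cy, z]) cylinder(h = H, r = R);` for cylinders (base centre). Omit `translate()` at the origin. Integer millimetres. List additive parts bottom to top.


cube([280, 260, 40]);
translate([100, 80, 40]) cube([140, 140, 120]);


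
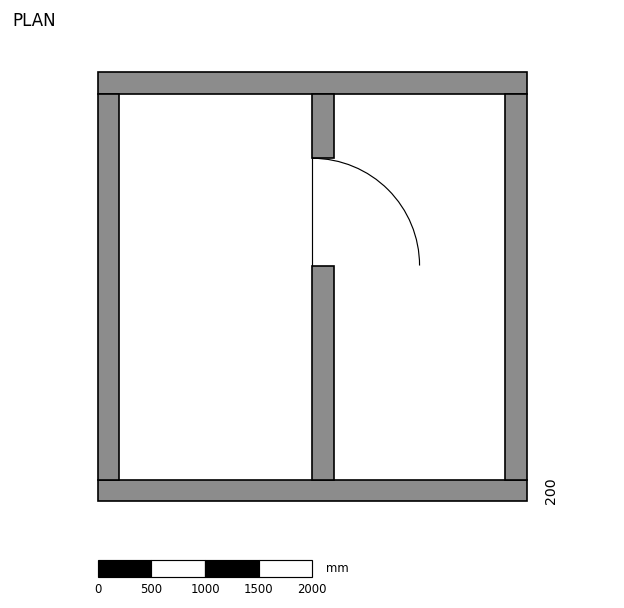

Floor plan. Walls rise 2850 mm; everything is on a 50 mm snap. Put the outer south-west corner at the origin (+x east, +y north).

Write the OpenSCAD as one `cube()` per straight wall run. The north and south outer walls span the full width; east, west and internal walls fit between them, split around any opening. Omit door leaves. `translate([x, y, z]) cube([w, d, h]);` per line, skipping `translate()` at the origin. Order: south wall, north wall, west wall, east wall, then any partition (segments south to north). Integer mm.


cube([4000, 200, 2850]);
translate([0, 3800, 0]) cube([4000, 200, 2850]);
translate([0, 200, 0]) cube([200, 3600, 2850]);
translate([3800, 200, 0]) cube([200, 3600, 2850]);
translate([2000, 200, 0]) cube([200, 2000, 2850]);
translate([2000, 3200, 0]) cube([200, 600, 2850]);
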